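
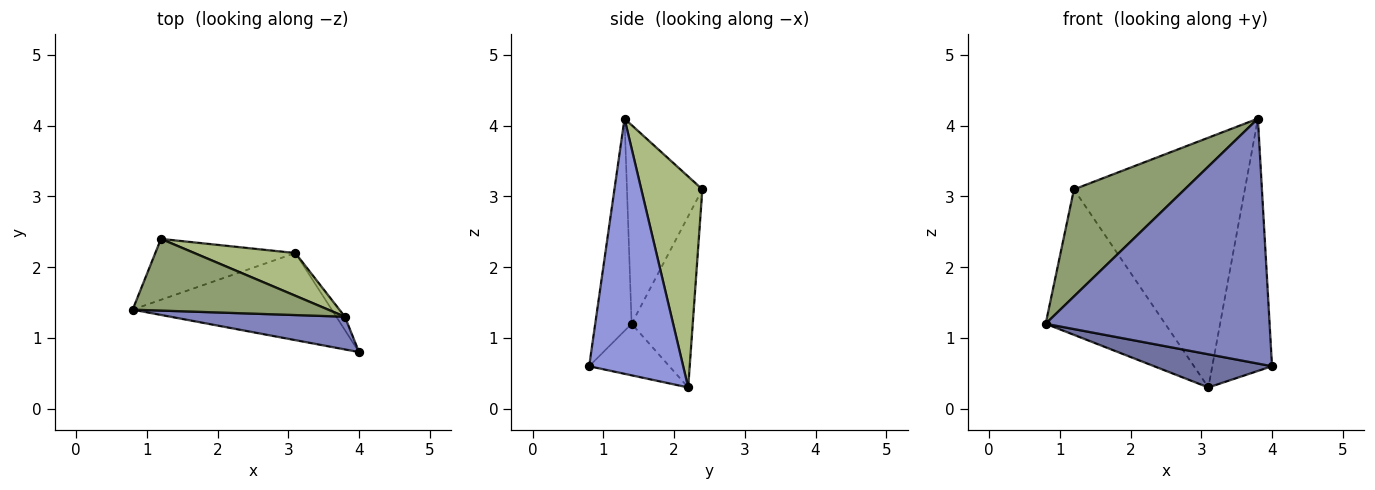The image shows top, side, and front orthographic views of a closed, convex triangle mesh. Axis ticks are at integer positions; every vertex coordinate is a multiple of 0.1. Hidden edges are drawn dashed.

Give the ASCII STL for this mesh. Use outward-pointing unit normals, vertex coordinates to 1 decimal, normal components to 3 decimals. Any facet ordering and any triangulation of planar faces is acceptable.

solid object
 facet normal -0.235 -0.346 -0.908
  outer loop
   vertex 3.1 2.2 0.3
   vertex 4.0 0.8 0.6
   vertex 0.8 1.4 1.2
  endloop
 endfacet
 facet normal -0.159 -0.979 0.131
  outer loop
   vertex 3.8 1.3 4.1
   vertex 0.8 1.4 1.2
   vertex 4.0 0.8 0.6
  endloop
 endfacet
 facet normal 0.844 0.536 -0.028
  outer loop
   vertex 3.8 1.3 4.1
   vertex 4.0 0.8 0.6
   vertex 3.1 2.2 0.3
  endloop
 endfacet
 facet normal -0.427 0.834 -0.349
  outer loop
   vertex 1.2 2.4 3.1
   vertex 3.1 2.2 0.3
   vertex 0.8 1.4 1.2
  endloop
 endfacet
 facet normal -0.492 -0.723 0.484
  outer loop
   vertex 1.2 2.4 3.1
   vertex 0.8 1.4 1.2
   vertex 3.8 1.3 4.1
  endloop
 endfacet
 facet normal 0.332 0.930 0.159
  outer loop
   vertex 1.2 2.4 3.1
   vertex 3.8 1.3 4.1
   vertex 3.1 2.2 0.3
  endloop
 endfacet
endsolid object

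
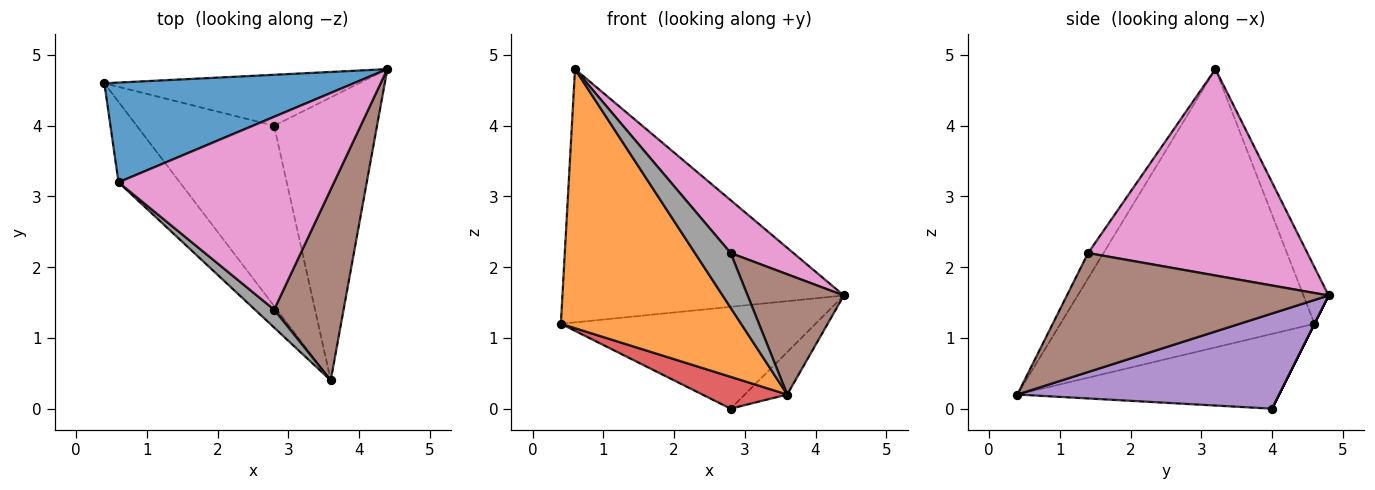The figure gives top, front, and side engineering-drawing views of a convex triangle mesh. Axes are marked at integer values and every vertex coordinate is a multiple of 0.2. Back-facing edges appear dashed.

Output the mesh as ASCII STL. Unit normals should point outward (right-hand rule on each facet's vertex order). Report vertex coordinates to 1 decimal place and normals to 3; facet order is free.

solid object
 facet normal -0.083 0.927 0.365
  outer loop
   vertex 0.6 3.2 4.8
   vertex 4.4 4.8 1.6
   vertex 0.4 4.6 1.2
  endloop
 endfacet
 facet normal -0.803 -0.569 -0.177
  outer loop
   vertex 0.6 3.2 4.8
   vertex 0.4 4.6 1.2
   vertex 3.6 0.4 0.2
  endloop
 endfacet
 facet normal 0.000 0.894 -0.447
  outer loop
   vertex 2.8 4.0 0.0
   vertex 0.4 4.6 1.2
   vertex 4.4 4.8 1.6
  endloop
 endfacet
 facet normal -0.472 -0.153 -0.868
  outer loop
   vertex 2.8 4.0 0.0
   vertex 3.6 0.4 0.2
   vertex 0.4 4.6 1.2
  endloop
 endfacet
 facet normal 0.675 0.109 -0.730
  outer loop
   vertex 2.8 4.0 0.0
   vertex 4.4 4.8 1.6
   vertex 3.6 0.4 0.2
  endloop
 endfacet
 facet normal 0.823 -0.303 0.481
  outer loop
   vertex 2.8 1.4 2.2
   vertex 3.6 0.4 0.2
   vertex 4.4 4.8 1.6
  endloop
 endfacet
 facet normal 0.678 -0.194 0.709
  outer loop
   vertex 2.8 1.4 2.2
   vertex 4.4 4.8 1.6
   vertex 0.6 3.2 4.8
  endloop
 endfacet
 facet normal -0.379 -0.879 0.288
  outer loop
   vertex 2.8 1.4 2.2
   vertex 0.6 3.2 4.8
   vertex 3.6 0.4 0.2
  endloop
 endfacet
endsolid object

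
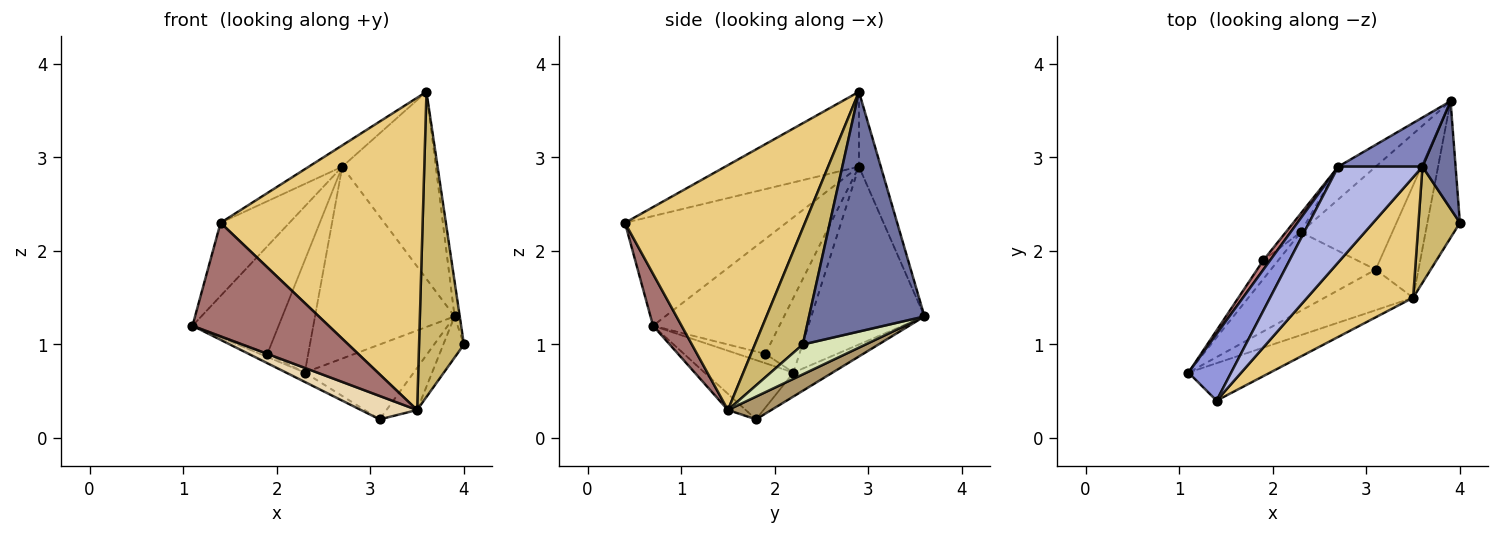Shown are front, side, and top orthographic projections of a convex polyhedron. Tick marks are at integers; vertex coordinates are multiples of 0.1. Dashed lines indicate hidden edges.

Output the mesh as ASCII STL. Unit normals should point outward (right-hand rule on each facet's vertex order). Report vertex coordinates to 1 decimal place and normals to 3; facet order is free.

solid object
 facet normal 0.990 0.045 0.137
  outer loop
   vertex 3.6 2.9 3.7
   vertex 4.0 2.3 1.0
   vertex 3.9 3.6 1.3
  endloop
 endfacet
 facet normal -0.220 0.944 0.248
  outer loop
   vertex 2.7 2.9 2.9
   vertex 3.6 2.9 3.7
   vertex 3.9 3.6 1.3
  endloop
 endfacet
 facet normal -0.866 0.369 0.337
  outer loop
   vertex 2.7 2.9 2.9
   vertex 1.1 0.7 1.2
   vertex 1.4 0.4 2.3
  endloop
 endfacet
 facet normal -0.655 0.164 0.737
  outer loop
   vertex 2.7 2.9 2.9
   vertex 1.4 0.4 2.3
   vertex 3.6 2.9 3.7
  endloop
 endfacet
 facet normal -0.490 0.103 -0.866
  outer loop
   vertex 2.3 2.2 0.7
   vertex 3.1 1.8 0.2
   vertex 1.1 0.7 1.2
  endloop
 endfacet
 facet normal -0.207 0.575 -0.791
  outer loop
   vertex 2.3 2.2 0.7
   vertex 3.9 3.6 1.3
   vertex 3.1 1.8 0.2
  endloop
 endfacet
 facet normal -0.624 0.770 -0.131
  outer loop
   vertex 2.3 2.2 0.7
   vertex 2.7 2.9 2.9
   vertex 3.9 3.6 1.3
  endloop
 endfacet
 facet normal 0.660 0.217 -0.719
  outer loop
   vertex 3.5 1.5 0.3
   vertex 3.9 3.6 1.3
   vertex 4.0 2.3 1.0
  endloop
 endfacet
 facet normal 0.445 0.314 -0.838
  outer loop
   vertex 3.5 1.5 0.3
   vertex 3.1 1.8 0.2
   vertex 3.9 3.6 1.3
  endloop
 endfacet
 facet normal 0.706 -0.662 0.252
  outer loop
   vertex 3.5 1.5 0.3
   vertex 4.0 2.3 1.0
   vertex 3.6 2.9 3.7
  endloop
 endfacet
 facet normal 0.639 -0.717 0.277
  outer loop
   vertex 3.5 1.5 0.3
   vertex 3.6 2.9 3.7
   vertex 1.4 0.4 2.3
  endloop
 endfacet
 facet normal -0.156 -0.494 -0.856
  outer loop
   vertex 3.5 1.5 0.3
   vertex 1.1 0.7 1.2
   vertex 3.1 1.8 0.2
  endloop
 endfacet
 facet normal 0.195 -0.931 -0.307
  outer loop
   vertex 3.5 1.5 0.3
   vertex 1.4 0.4 2.3
   vertex 1.1 0.7 1.2
  endloop
 endfacet
 facet normal -0.825 0.562 0.049
  outer loop
   vertex 1.9 1.9 0.9
   vertex 1.1 0.7 1.2
   vertex 2.7 2.9 2.9
  endloop
 endfacet
 facet normal -0.525 0.140 -0.840
  outer loop
   vertex 1.9 1.9 0.9
   vertex 2.3 2.2 0.7
   vertex 1.1 0.7 1.2
  endloop
 endfacet
 facet normal -0.635 0.762 -0.127
  outer loop
   vertex 1.9 1.9 0.9
   vertex 2.7 2.9 2.9
   vertex 2.3 2.2 0.7
  endloop
 endfacet
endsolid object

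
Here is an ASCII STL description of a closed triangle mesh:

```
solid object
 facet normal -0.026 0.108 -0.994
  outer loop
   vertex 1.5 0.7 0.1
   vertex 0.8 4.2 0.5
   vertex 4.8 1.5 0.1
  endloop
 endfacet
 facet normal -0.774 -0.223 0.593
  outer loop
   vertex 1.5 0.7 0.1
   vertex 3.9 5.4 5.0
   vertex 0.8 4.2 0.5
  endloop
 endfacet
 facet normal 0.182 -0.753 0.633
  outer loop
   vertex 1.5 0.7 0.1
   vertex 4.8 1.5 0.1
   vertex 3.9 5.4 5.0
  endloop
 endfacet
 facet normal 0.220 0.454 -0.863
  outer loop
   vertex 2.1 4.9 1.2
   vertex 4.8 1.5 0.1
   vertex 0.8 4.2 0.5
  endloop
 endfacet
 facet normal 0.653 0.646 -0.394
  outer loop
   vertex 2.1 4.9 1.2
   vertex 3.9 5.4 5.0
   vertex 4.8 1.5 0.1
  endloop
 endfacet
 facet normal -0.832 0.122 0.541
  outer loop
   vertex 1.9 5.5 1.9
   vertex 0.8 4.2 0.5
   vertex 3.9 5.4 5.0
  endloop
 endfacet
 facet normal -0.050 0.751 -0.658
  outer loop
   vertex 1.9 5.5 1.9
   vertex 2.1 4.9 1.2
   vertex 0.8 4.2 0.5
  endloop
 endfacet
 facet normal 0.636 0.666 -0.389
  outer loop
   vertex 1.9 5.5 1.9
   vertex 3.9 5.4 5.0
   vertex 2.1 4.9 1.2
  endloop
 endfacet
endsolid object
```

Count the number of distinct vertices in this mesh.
6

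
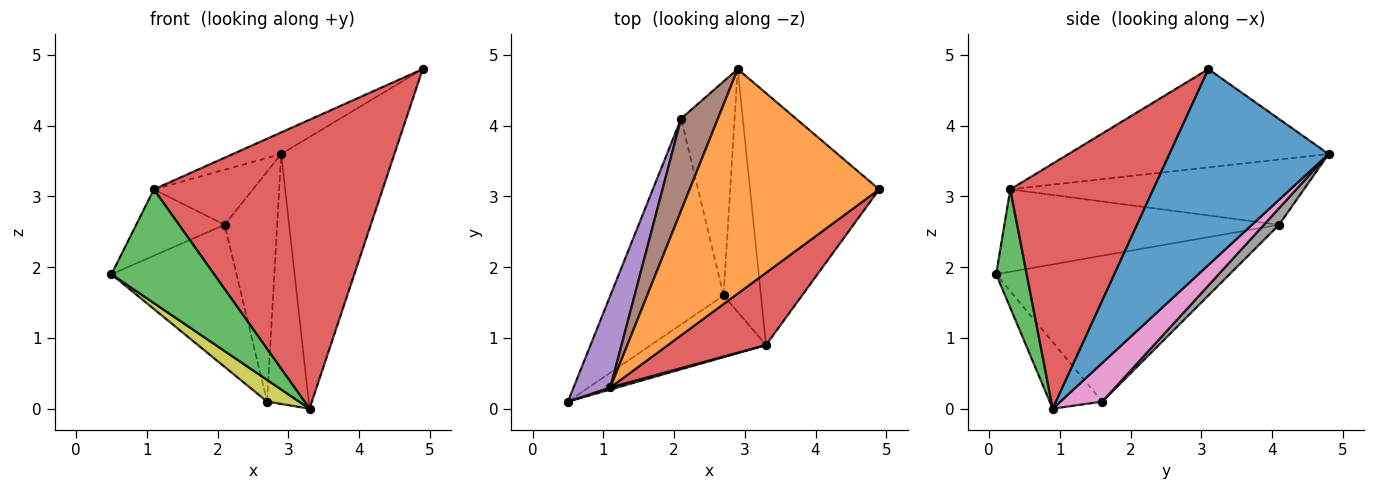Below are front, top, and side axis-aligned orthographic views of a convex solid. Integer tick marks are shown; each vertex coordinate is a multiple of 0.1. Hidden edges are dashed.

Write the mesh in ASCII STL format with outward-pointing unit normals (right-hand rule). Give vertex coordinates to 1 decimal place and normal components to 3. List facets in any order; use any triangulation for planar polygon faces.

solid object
 facet normal 0.718 0.511 -0.473
  outer loop
   vertex 3.3 0.9 0.0
   vertex 2.9 4.8 3.6
   vertex 4.9 3.1 4.8
  endloop
 endfacet
 facet normal -0.458 0.085 0.885
  outer loop
   vertex 1.1 0.3 3.1
   vertex 4.9 3.1 4.8
   vertex 2.9 4.8 3.6
  endloop
 endfacet
 facet normal 0.285 -0.958 0.017
  outer loop
   vertex 1.1 0.3 3.1
   vertex 0.5 0.1 1.9
   vertex 3.3 0.9 0.0
  endloop
 endfacet
 facet normal 0.518 -0.830 0.207
  outer loop
   vertex 1.1 0.3 3.1
   vertex 3.3 0.9 0.0
   vertex 4.9 3.1 4.8
  endloop
 endfacet
 facet normal -0.876 0.282 0.391
  outer loop
   vertex 1.1 0.3 3.1
   vertex 2.1 4.1 2.6
   vertex 0.5 0.1 1.9
  endloop
 endfacet
 facet normal -0.836 0.282 0.471
  outer loop
   vertex 1.1 0.3 3.1
   vertex 2.9 4.8 3.6
   vertex 2.1 4.1 2.6
  endloop
 endfacet
 facet normal 0.585 0.582 -0.565
  outer loop
   vertex 2.7 1.6 0.1
   vertex 2.9 4.8 3.6
   vertex 3.3 0.9 0.0
  endloop
 endfacet
 facet normal 0.207 0.716 -0.667
  outer loop
   vertex 2.7 1.6 0.1
   vertex 2.1 4.1 2.6
   vertex 2.9 4.8 3.6
  endloop
 endfacet
 facet normal -0.479 -0.292 -0.828
  outer loop
   vertex 2.7 1.6 0.1
   vertex 3.3 0.9 0.0
   vertex 0.5 0.1 1.9
  endloop
 endfacet
 facet normal -0.728 0.390 -0.564
  outer loop
   vertex 2.7 1.6 0.1
   vertex 0.5 0.1 1.9
   vertex 2.1 4.1 2.6
  endloop
 endfacet
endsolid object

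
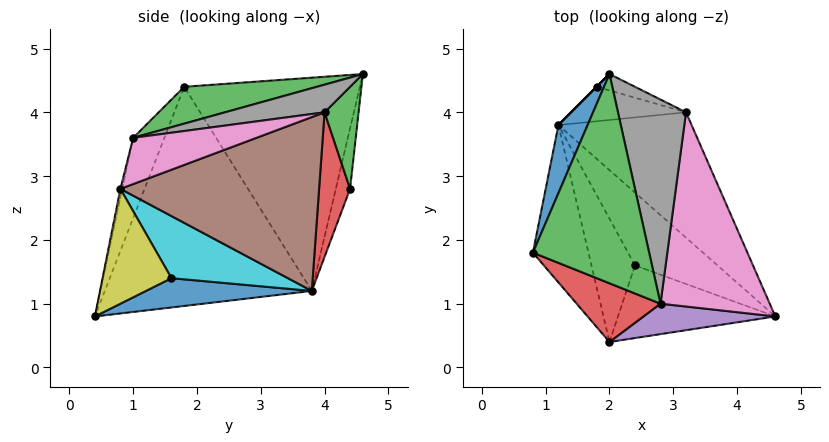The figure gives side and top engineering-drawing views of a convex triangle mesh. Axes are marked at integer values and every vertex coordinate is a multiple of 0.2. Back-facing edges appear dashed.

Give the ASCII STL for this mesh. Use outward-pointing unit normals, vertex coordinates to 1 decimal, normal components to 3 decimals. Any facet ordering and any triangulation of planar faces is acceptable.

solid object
 facet normal -0.915 0.383 0.125
  outer loop
   vertex 1.2 3.8 1.2
   vertex 0.8 1.8 4.4
   vertex 2.0 4.6 4.6
  endloop
 endfacet
 facet normal -0.951 -0.195 -0.241
  outer loop
   vertex 1.2 3.8 1.2
   vertex 2.0 0.4 0.8
   vertex 0.8 1.8 4.4
  endloop
 endfacet
 facet normal 0.297 -0.194 0.935
  outer loop
   vertex 2.8 1.0 3.6
   vertex 2.0 4.6 4.6
   vertex 0.8 1.8 4.4
  endloop
 endfacet
 facet normal -0.261 -0.926 0.273
  outer loop
   vertex 2.8 1.0 3.6
   vertex 0.8 1.8 4.4
   vertex 2.0 0.4 0.8
  endloop
 endfacet
 facet normal -0.014 -0.977 0.213
  outer loop
   vertex 2.8 1.0 3.6
   vertex 2.0 0.4 0.8
   vertex 4.6 0.8 2.8
  endloop
 endfacet
 facet normal 0.688 0.499 -0.527
  outer loop
   vertex 3.2 4.0 4.0
   vertex 4.6 0.8 2.8
   vertex 1.2 3.8 1.2
  endloop
 endfacet
 facet normal 0.384 -0.172 0.907
  outer loop
   vertex 3.2 4.0 4.0
   vertex 2.8 1.0 3.6
   vertex 4.6 0.8 2.8
  endloop
 endfacet
 facet normal 0.371 -0.171 0.913
  outer loop
   vertex 3.2 4.0 4.0
   vertex 2.0 4.6 4.6
   vertex 2.8 1.0 3.6
  endloop
 endfacet
 facet normal 0.577 0.203 -0.791
  outer loop
   vertex 2.4 1.6 1.4
   vertex 4.6 0.8 2.8
   vertex 2.0 0.4 0.8
  endloop
 endfacet
 facet normal 0.583 0.247 -0.774
  outer loop
   vertex 2.4 1.6 1.4
   vertex 1.2 3.8 1.2
   vertex 4.6 0.8 2.8
  endloop
 endfacet
 facet normal 0.544 0.223 -0.809
  outer loop
   vertex 2.4 1.6 1.4
   vertex 2.0 0.4 0.8
   vertex 1.2 3.8 1.2
  endloop
 endfacet
 facet normal -0.707 0.707 0.000
  outer loop
   vertex 1.8 4.4 2.8
   vertex 1.2 3.8 1.2
   vertex 2.0 4.6 4.6
  endloop
 endfacet
 facet normal 0.384 0.912 -0.144
  outer loop
   vertex 1.8 4.4 2.8
   vertex 2.0 4.6 4.6
   vertex 3.2 4.0 4.0
  endloop
 endfacet
 facet normal 0.589 0.659 -0.468
  outer loop
   vertex 1.8 4.4 2.8
   vertex 3.2 4.0 4.0
   vertex 1.2 3.8 1.2
  endloop
 endfacet
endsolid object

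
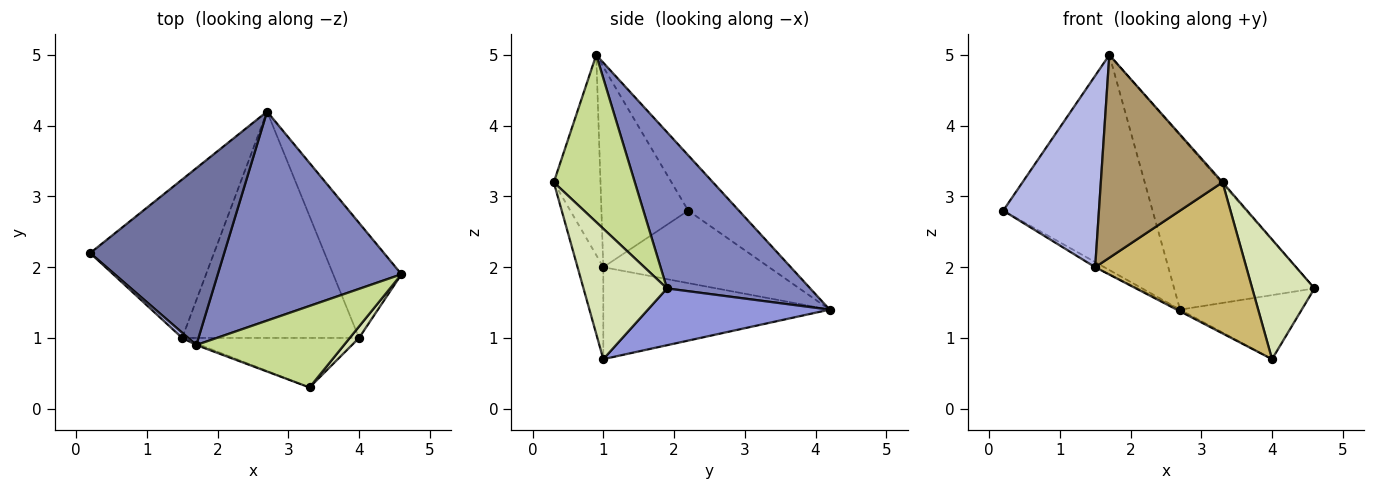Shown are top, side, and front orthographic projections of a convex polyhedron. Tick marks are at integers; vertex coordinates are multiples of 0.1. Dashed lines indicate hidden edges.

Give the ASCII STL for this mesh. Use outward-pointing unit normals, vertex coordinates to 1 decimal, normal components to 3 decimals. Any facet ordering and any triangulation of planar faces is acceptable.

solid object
 facet normal -0.254 0.747 0.614
  outer loop
   vertex 1.7 0.9 5.0
   vertex 2.7 4.2 1.4
   vertex 0.2 2.2 2.8
  endloop
 endfacet
 facet normal 0.547 0.536 0.643
  outer loop
   vertex 1.7 0.9 5.0
   vertex 4.6 1.9 1.7
   vertex 2.7 4.2 1.4
  endloop
 endfacet
 facet normal 0.588 0.393 -0.707
  outer loop
   vertex 4.0 1.0 0.7
   vertex 2.7 4.2 1.4
   vertex 4.6 1.9 1.7
  endloop
 endfacet
 facet normal -0.671 -0.741 0.020
  outer loop
   vertex 1.5 1.0 2.0
   vertex 1.7 0.9 5.0
   vertex 0.2 2.2 2.8
  endloop
 endfacet
 facet normal -0.505 0.028 -0.863
  outer loop
   vertex 1.5 1.0 2.0
   vertex 0.2 2.2 2.8
   vertex 2.7 4.2 1.4
  endloop
 endfacet
 facet normal -0.461 0.007 -0.887
  outer loop
   vertex 1.5 1.0 2.0
   vertex 2.7 4.2 1.4
   vertex 4.0 1.0 0.7
  endloop
 endfacet
 facet normal 0.749 0.012 0.662
  outer loop
   vertex 3.3 0.3 3.2
   vertex 4.6 1.9 1.7
   vertex 1.7 0.9 5.0
  endloop
 endfacet
 facet normal 0.800 -0.597 0.057
  outer loop
   vertex 3.3 0.3 3.2
   vertex 4.0 1.0 0.7
   vertex 4.6 1.9 1.7
  endloop
 endfacet
 facet normal -0.358 -0.934 -0.007
  outer loop
   vertex 3.3 0.3 3.2
   vertex 1.7 0.9 5.0
   vertex 1.5 1.0 2.0
  endloop
 endfacet
 facet normal -0.160 -0.938 -0.307
  outer loop
   vertex 3.3 0.3 3.2
   vertex 1.5 1.0 2.0
   vertex 4.0 1.0 0.7
  endloop
 endfacet
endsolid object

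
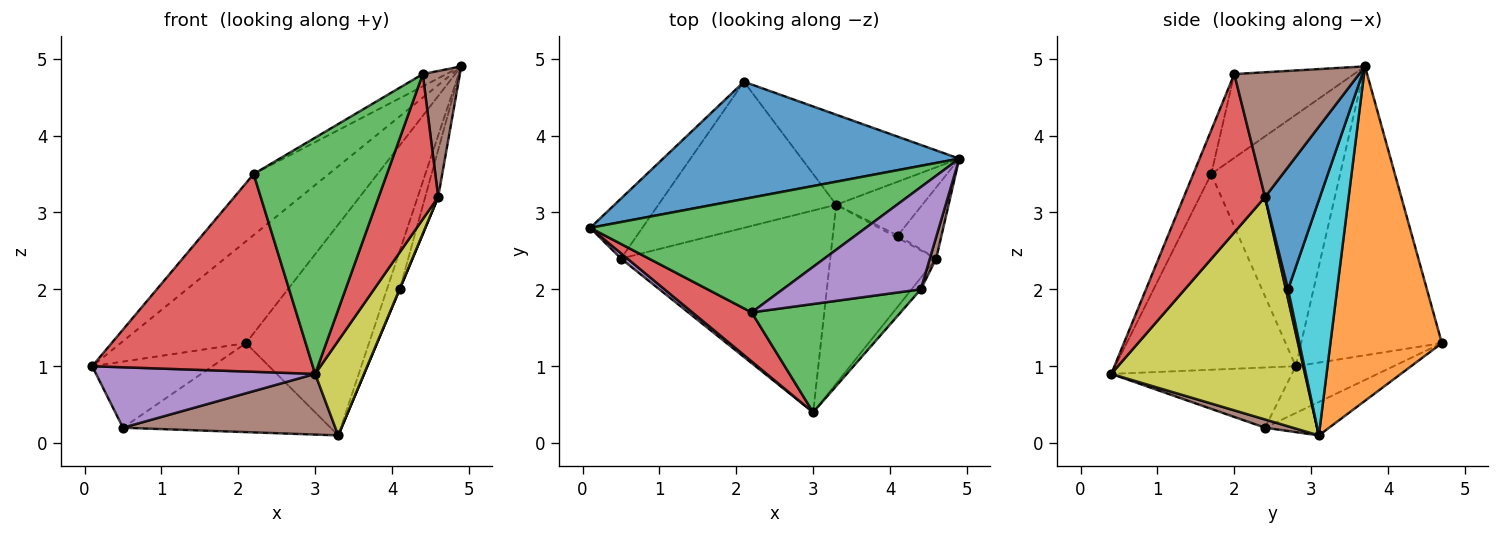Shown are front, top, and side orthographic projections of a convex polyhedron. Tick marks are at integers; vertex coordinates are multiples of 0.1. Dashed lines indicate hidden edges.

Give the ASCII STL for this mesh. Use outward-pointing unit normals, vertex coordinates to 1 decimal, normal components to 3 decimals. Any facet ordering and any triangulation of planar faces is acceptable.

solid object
 facet normal -0.593 0.528 0.608
  outer loop
   vertex 2.1 4.7 1.3
   vertex 0.1 2.8 1.0
   vertex 4.9 3.7 4.9
  endloop
 endfacet
 facet normal 0.640 0.706 -0.302
  outer loop
   vertex 2.1 4.7 1.3
   vertex 4.9 3.7 4.9
   vertex 3.3 3.1 0.1
  endloop
 endfacet
 facet normal -0.627 0.365 0.688
  outer loop
   vertex 2.2 1.7 3.5
   vertex 4.9 3.7 4.9
   vertex 0.1 2.8 1.0
  endloop
 endfacet
 facet normal -0.622 -0.760 0.188
  outer loop
   vertex 2.2 1.7 3.5
   vertex 0.1 2.8 1.0
   vertex 3.0 0.4 0.9
  endloop
 endfacet
 facet normal -0.635 -0.770 0.068
  outer loop
   vertex 0.5 2.4 0.2
   vertex 3.0 0.4 0.9
   vertex 0.1 2.8 1.0
  endloop
 endfacet
 facet normal 0.038 -0.288 -0.957
  outer loop
   vertex 0.5 2.4 0.2
   vertex 3.3 3.1 0.1
   vertex 3.0 0.4 0.9
  endloop
 endfacet
 facet normal -0.516 0.634 -0.575
  outer loop
   vertex 0.5 2.4 0.2
   vertex 0.1 2.8 1.0
   vertex 2.1 4.7 1.3
  endloop
 endfacet
 facet normal -0.159 0.514 -0.843
  outer loop
   vertex 0.5 2.4 0.2
   vertex 2.1 4.7 1.3
   vertex 3.3 3.1 0.1
  endloop
 endfacet
 facet normal 0.880 -0.222 -0.419
  outer loop
   vertex 4.6 2.4 3.2
   vertex 3.0 0.4 0.9
   vertex 3.3 3.1 0.1
  endloop
 endfacet
 facet normal 0.912 0.238 -0.334
  outer loop
   vertex 4.1 2.7 2.0
   vertex 3.3 3.1 0.1
   vertex 4.9 3.7 4.9
  endloop
 endfacet
 facet normal 0.919 0.218 -0.329
  outer loop
   vertex 4.1 2.7 2.0
   vertex 4.9 3.7 4.9
   vertex 4.6 2.4 3.2
  endloop
 endfacet
 facet normal 0.909 -0.101 -0.404
  outer loop
   vertex 4.1 2.7 2.0
   vertex 4.6 2.4 3.2
   vertex 3.3 3.1 0.1
  endloop
 endfacet
 facet normal -0.121 -0.902 0.414
  outer loop
   vertex 4.4 2.0 4.8
   vertex 2.2 1.7 3.5
   vertex 3.0 0.4 0.9
  endloop
 endfacet
 facet normal 0.806 -0.591 -0.047
  outer loop
   vertex 4.4 2.0 4.8
   vertex 3.0 0.4 0.9
   vertex 4.6 2.4 3.2
  endloop
 endfacet
 facet normal -0.516 0.102 0.850
  outer loop
   vertex 4.4 2.0 4.8
   vertex 4.9 3.7 4.9
   vertex 2.2 1.7 3.5
  endloop
 endfacet
 facet normal 0.957 -0.284 0.049
  outer loop
   vertex 4.4 2.0 4.8
   vertex 4.6 2.4 3.2
   vertex 4.9 3.7 4.9
  endloop
 endfacet
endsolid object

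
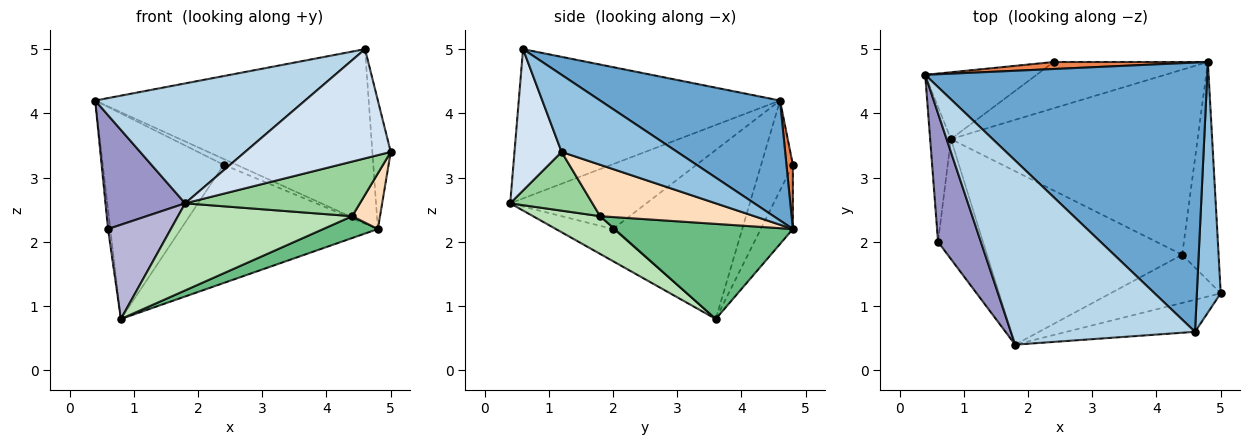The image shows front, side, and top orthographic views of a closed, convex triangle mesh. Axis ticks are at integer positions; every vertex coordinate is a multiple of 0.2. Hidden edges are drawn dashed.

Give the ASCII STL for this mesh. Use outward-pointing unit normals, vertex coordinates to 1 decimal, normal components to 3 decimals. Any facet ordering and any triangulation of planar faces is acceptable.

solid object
 facet normal 0.336 0.511 0.791
  outer loop
   vertex 4.6 0.6 5.0
   vertex 4.8 4.8 2.2
   vertex 0.4 4.6 4.2
  endloop
 endfacet
 facet normal 0.944 0.150 0.292
  outer loop
   vertex 4.6 0.6 5.0
   vertex 5.0 1.2 3.4
   vertex 4.8 4.8 2.2
  endloop
 endfacet
 facet normal -0.562 -0.451 0.693
  outer loop
   vertex 4.6 0.6 5.0
   vertex 0.4 4.6 4.2
   vertex 1.8 0.4 2.6
  endloop
 endfacet
 facet normal 0.296 -0.916 -0.269
  outer loop
   vertex 4.6 0.6 5.0
   vertex 1.8 0.4 2.6
   vertex 5.0 1.2 3.4
  endloop
 endfacet
 facet normal 0.305 0.610 0.732
  outer loop
   vertex 2.4 4.8 3.2
   vertex 0.4 4.6 4.2
   vertex 4.8 4.8 2.2
  endloop
 endfacet
 facet normal -0.242 0.923 -0.300
  outer loop
   vertex 2.4 4.8 3.2
   vertex 0.8 3.6 0.8
   vertex 0.4 4.6 4.2
  endloop
 endfacet
 facet normal -0.150 0.921 -0.360
  outer loop
   vertex 2.4 4.8 3.2
   vertex 4.8 4.8 2.2
   vertex 0.8 3.6 0.8
  endloop
 endfacet
 facet normal 0.807 -0.146 -0.572
  outer loop
   vertex 4.4 1.8 2.4
   vertex 4.8 4.8 2.2
   vertex 5.0 1.2 3.4
  endloop
 endfacet
 facet normal 0.357 -0.109 -0.927
  outer loop
   vertex 4.4 1.8 2.4
   vertex 0.8 3.6 0.8
   vertex 4.8 4.8 2.2
  endloop
 endfacet
 facet normal 0.333 -0.707 -0.624
  outer loop
   vertex 4.4 1.8 2.4
   vertex 5.0 1.2 3.4
   vertex 1.8 0.4 2.6
  endloop
 endfacet
 facet normal 0.170 -0.442 -0.881
  outer loop
   vertex 4.4 1.8 2.4
   vertex 1.8 0.4 2.6
   vertex 0.8 3.6 0.8
  endloop
 endfacet
 facet normal -0.992 0.017 -0.122
  outer loop
   vertex 0.6 2.0 2.2
   vertex 0.4 4.6 4.2
   vertex 0.8 3.6 0.8
  endloop
 endfacet
 facet normal -0.750 -0.439 0.495
  outer loop
   vertex 0.6 2.0 2.2
   vertex 1.8 0.4 2.6
   vertex 0.4 4.6 4.2
  endloop
 endfacet
 facet normal -0.490 -0.539 -0.686
  outer loop
   vertex 0.6 2.0 2.2
   vertex 0.8 3.6 0.8
   vertex 1.8 0.4 2.6
  endloop
 endfacet
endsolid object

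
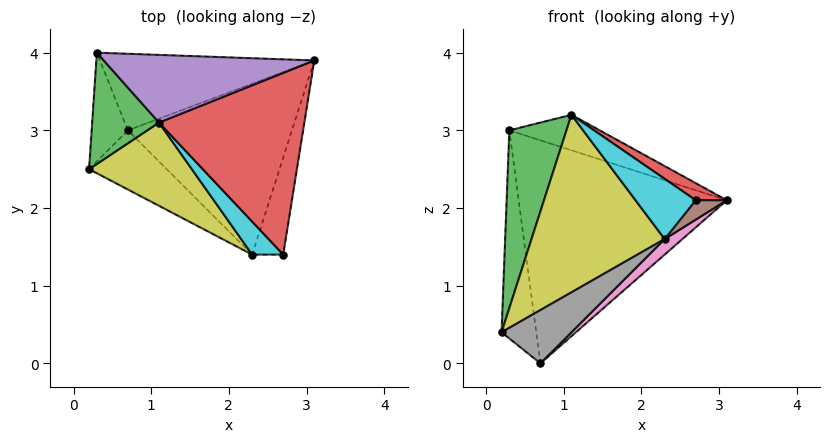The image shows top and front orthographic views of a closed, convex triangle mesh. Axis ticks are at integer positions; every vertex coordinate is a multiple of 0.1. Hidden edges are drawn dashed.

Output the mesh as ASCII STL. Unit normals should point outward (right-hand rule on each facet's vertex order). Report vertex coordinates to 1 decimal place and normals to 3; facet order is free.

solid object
 facet normal -0.783 0.552 -0.288
  outer loop
   vertex 0.7 3.0 0.0
   vertex 0.2 2.5 0.4
   vertex 0.3 4.0 3.0
  endloop
 endfacet
 facet normal -0.070 0.943 -0.324
  outer loop
   vertex 0.7 3.0 0.0
   vertex 0.3 4.0 3.0
   vertex 3.1 3.9 2.1
  endloop
 endfacet
 facet normal -0.736 -0.574 0.359
  outer loop
   vertex 1.1 3.1 3.2
   vertex 0.3 4.0 3.0
   vertex 0.2 2.5 0.4
  endloop
 endfacet
 facet normal 0.505 -0.081 0.859
  outer loop
   vertex 1.1 3.1 3.2
   vertex 2.7 1.4 2.1
   vertex 3.1 3.9 2.1
  endloop
 endfacet
 facet normal 0.288 0.445 0.848
  outer loop
   vertex 1.1 3.1 3.2
   vertex 3.1 3.9 2.1
   vertex 0.3 4.0 3.0
  endloop
 endfacet
 facet normal 0.775 -0.124 -0.620
  outer loop
   vertex 2.3 1.4 1.6
   vertex 3.1 3.9 2.1
   vertex 2.7 1.4 2.1
  endloop
 endfacet
 facet normal 0.671 -0.067 -0.738
  outer loop
   vertex 2.3 1.4 1.6
   vertex 0.7 3.0 0.0
   vertex 3.1 3.9 2.1
  endloop
 endfacet
 facet normal 0.074 -0.667 -0.741
  outer loop
   vertex 2.3 1.4 1.6
   vertex 0.2 2.5 0.4
   vertex 0.7 3.0 0.0
  endloop
 endfacet
 facet normal -0.583 -0.736 0.345
  outer loop
   vertex 2.3 1.4 1.6
   vertex 1.1 3.1 3.2
   vertex 0.2 2.5 0.4
  endloop
 endfacet
 facet normal -0.515 -0.752 0.412
  outer loop
   vertex 2.3 1.4 1.6
   vertex 2.7 1.4 2.1
   vertex 1.1 3.1 3.2
  endloop
 endfacet
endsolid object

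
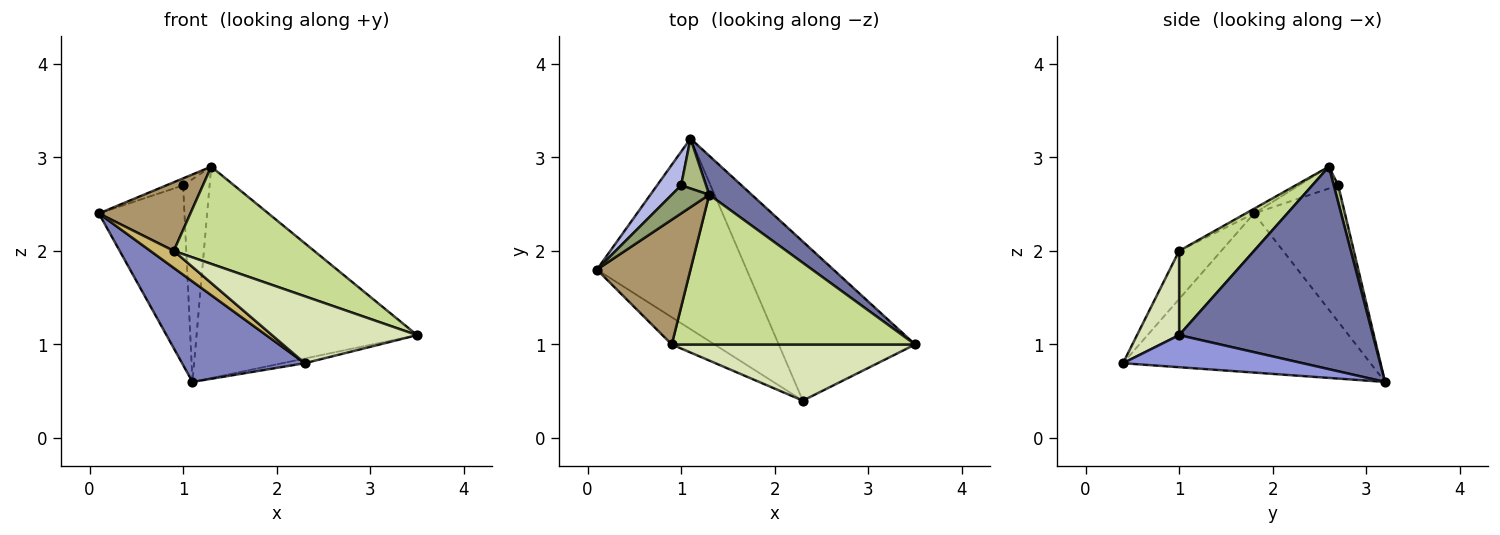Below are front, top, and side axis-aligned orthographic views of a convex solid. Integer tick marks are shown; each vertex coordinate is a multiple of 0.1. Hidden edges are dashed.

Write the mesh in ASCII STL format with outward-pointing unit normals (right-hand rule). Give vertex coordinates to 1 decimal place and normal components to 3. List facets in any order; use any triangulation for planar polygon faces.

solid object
 facet normal 0.654 0.744 0.137
  outer loop
   vertex 1.3 2.6 2.9
   vertex 3.5 1.0 1.1
   vertex 1.1 3.2 0.6
  endloop
 endfacet
 facet normal -0.685 -0.340 -0.645
  outer loop
   vertex 2.3 0.4 0.8
   vertex 0.1 1.8 2.4
   vertex 1.1 3.2 0.6
  endloop
 endfacet
 facet normal 0.229 0.029 -0.973
  outer loop
   vertex 2.3 0.4 0.8
   vertex 1.1 3.2 0.6
   vertex 3.5 1.0 1.1
  endloop
 endfacet
 facet normal -0.722 0.680 0.127
  outer loop
   vertex 1.0 2.7 2.7
   vertex 1.1 3.2 0.6
   vertex 0.1 1.8 2.4
  endloop
 endfacet
 facet normal -0.493 0.211 0.844
  outer loop
   vertex 1.0 2.7 2.7
   vertex 0.1 1.8 2.4
   vertex 1.3 2.6 2.9
  endloop
 endfacet
 facet normal 0.162 0.958 0.236
  outer loop
   vertex 1.0 2.7 2.7
   vertex 1.3 2.6 2.9
   vertex 1.1 3.2 0.6
  endloop
 endfacet
 facet normal 0.279 -0.523 0.806
  outer loop
   vertex 0.9 1.0 2.0
   vertex 3.5 1.0 1.1
   vertex 1.3 2.6 2.9
  endloop
 endfacet
 facet normal 0.217 -0.748 0.627
  outer loop
   vertex 0.9 1.0 2.0
   vertex 2.3 0.4 0.8
   vertex 3.5 1.0 1.1
  endloop
 endfacet
 facet normal -0.044 -0.481 0.875
  outer loop
   vertex 0.9 1.0 2.0
   vertex 1.3 2.6 2.9
   vertex 0.1 1.8 2.4
  endloop
 endfacet
 facet normal -0.690 -0.383 -0.614
  outer loop
   vertex 0.9 1.0 2.0
   vertex 0.1 1.8 2.4
   vertex 2.3 0.4 0.8
  endloop
 endfacet
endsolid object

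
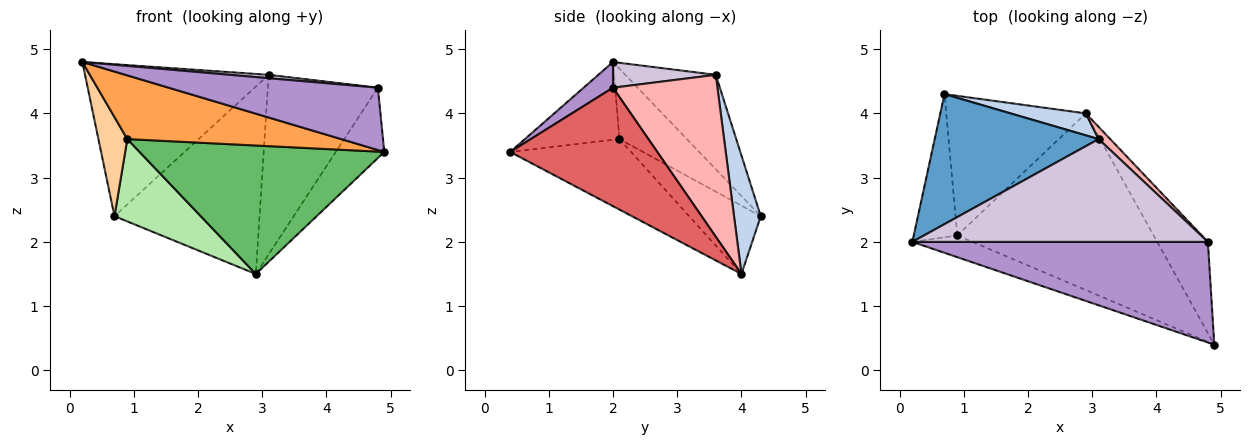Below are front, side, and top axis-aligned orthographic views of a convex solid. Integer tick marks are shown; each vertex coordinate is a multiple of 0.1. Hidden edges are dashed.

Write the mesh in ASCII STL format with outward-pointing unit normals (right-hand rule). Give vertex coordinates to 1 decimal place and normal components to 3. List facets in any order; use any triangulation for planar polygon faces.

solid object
 facet normal -0.351 0.712 0.609
  outer loop
   vertex 3.1 3.6 4.6
   vertex 0.7 4.3 2.4
   vertex 0.2 2.0 4.8
  endloop
 endfacet
 facet normal 0.180 0.977 0.114
  outer loop
   vertex 3.1 3.6 4.6
   vertex 2.9 4.0 1.5
   vertex 0.7 4.3 2.4
  endloop
 endfacet
 facet normal -0.386 -0.873 -0.298
  outer loop
   vertex 0.9 2.1 3.6
   vertex 4.9 0.4 3.4
   vertex 0.2 2.0 4.8
  endloop
 endfacet
 facet normal -0.799 -0.342 -0.495
  outer loop
   vertex 0.9 2.1 3.6
   vertex 0.2 2.0 4.8
   vertex 0.7 4.3 2.4
  endloop
 endfacet
 facet normal -0.279 -0.565 -0.777
  outer loop
   vertex 0.9 2.1 3.6
   vertex 2.9 4.0 1.5
   vertex 4.9 0.4 3.4
  endloop
 endfacet
 facet normal -0.389 -0.468 -0.794
  outer loop
   vertex 0.9 2.1 3.6
   vertex 0.7 4.3 2.4
   vertex 2.9 4.0 1.5
  endloop
 endfacet
 facet normal 0.880 0.290 -0.376
  outer loop
   vertex 4.8 2.0 4.4
   vertex 4.9 0.4 3.4
   vertex 2.9 4.0 1.5
  endloop
 endfacet
 facet normal 0.688 0.724 0.049
  outer loop
   vertex 4.8 2.0 4.4
   vertex 2.9 4.0 1.5
   vertex 3.1 3.6 4.6
  endloop
 endfacet
 facet normal 0.074 -0.525 0.848
  outer loop
   vertex 4.8 2.0 4.4
   vertex 0.2 2.0 4.8
   vertex 4.9 0.4 3.4
  endloop
 endfacet
 facet normal 0.087 -0.032 0.996
  outer loop
   vertex 4.8 2.0 4.4
   vertex 3.1 3.6 4.6
   vertex 0.2 2.0 4.8
  endloop
 endfacet
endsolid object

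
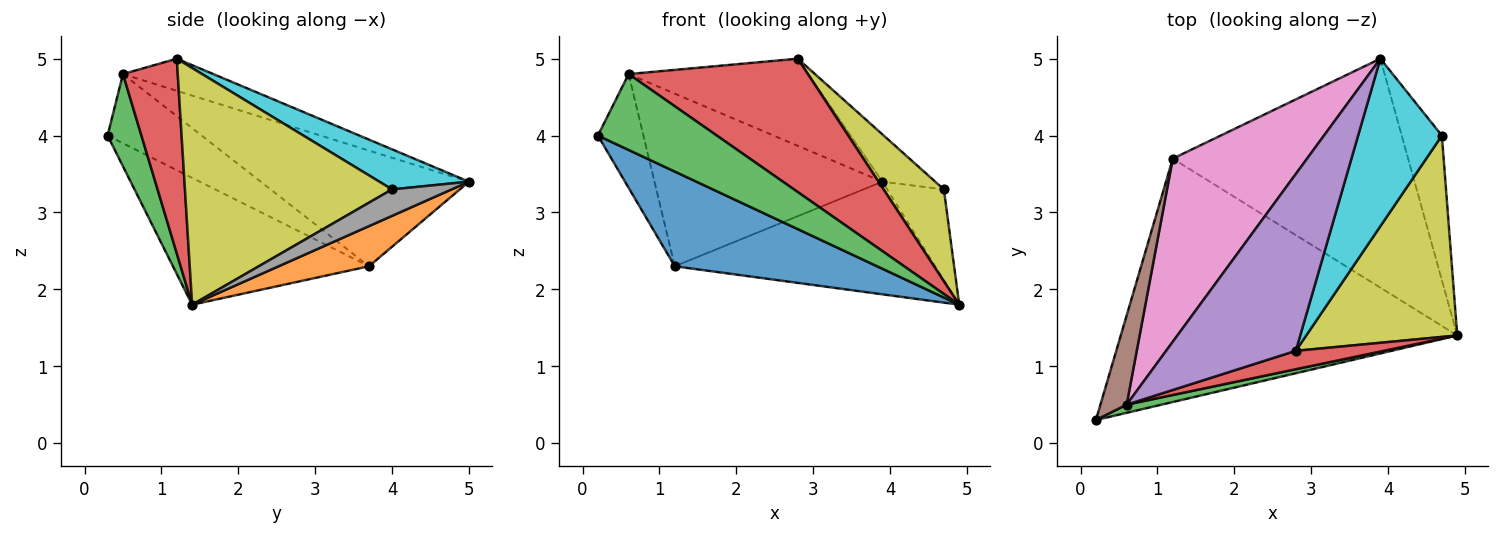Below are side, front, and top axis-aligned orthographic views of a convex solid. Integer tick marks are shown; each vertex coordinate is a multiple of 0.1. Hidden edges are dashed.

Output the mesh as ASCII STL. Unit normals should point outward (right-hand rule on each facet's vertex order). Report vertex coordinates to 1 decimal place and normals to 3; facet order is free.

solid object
 facet normal -0.331 -0.342 -0.879
  outer loop
   vertex 1.2 3.7 2.3
   vertex 4.9 1.4 1.8
   vertex 0.2 0.3 4.0
  endloop
 endfacet
 facet normal 0.151 0.436 -0.887
  outer loop
   vertex 1.2 3.7 2.3
   vertex 3.9 5.0 3.4
   vertex 4.9 1.4 1.8
  endloop
 endfacet
 facet normal 0.272 -0.957 0.103
  outer loop
   vertex 0.6 0.5 4.8
   vertex 0.2 0.3 4.0
   vertex 4.9 1.4 1.8
  endloop
 endfacet
 facet normal 0.290 -0.948 0.131
  outer loop
   vertex 0.6 0.5 4.8
   vertex 4.9 1.4 1.8
   vertex 2.8 1.2 5.0
  endloop
 endfacet
 facet normal -0.217 0.431 0.876
  outer loop
   vertex 0.6 0.5 4.8
   vertex 2.8 1.2 5.0
   vertex 3.9 5.0 3.4
  endloop
 endfacet
 facet normal -0.852 0.412 0.323
  outer loop
   vertex 0.6 0.5 4.8
   vertex 1.2 3.7 2.3
   vertex 0.2 0.3 4.0
  endloop
 endfacet
 facet normal -0.531 0.581 0.617
  outer loop
   vertex 0.6 0.5 4.8
   vertex 3.9 5.0 3.4
   vertex 1.2 3.7 2.3
  endloop
 endfacet
 facet normal 0.488 0.464 -0.739
  outer loop
   vertex 4.7 4.0 3.3
   vertex 4.9 1.4 1.8
   vertex 3.9 5.0 3.4
  endloop
 endfacet
 facet normal 0.819 -0.238 0.522
  outer loop
   vertex 4.7 4.0 3.3
   vertex 2.8 1.2 5.0
   vertex 4.9 1.4 1.8
  endloop
 endfacet
 facet normal 0.418 0.247 0.874
  outer loop
   vertex 4.7 4.0 3.3
   vertex 3.9 5.0 3.4
   vertex 2.8 1.2 5.0
  endloop
 endfacet
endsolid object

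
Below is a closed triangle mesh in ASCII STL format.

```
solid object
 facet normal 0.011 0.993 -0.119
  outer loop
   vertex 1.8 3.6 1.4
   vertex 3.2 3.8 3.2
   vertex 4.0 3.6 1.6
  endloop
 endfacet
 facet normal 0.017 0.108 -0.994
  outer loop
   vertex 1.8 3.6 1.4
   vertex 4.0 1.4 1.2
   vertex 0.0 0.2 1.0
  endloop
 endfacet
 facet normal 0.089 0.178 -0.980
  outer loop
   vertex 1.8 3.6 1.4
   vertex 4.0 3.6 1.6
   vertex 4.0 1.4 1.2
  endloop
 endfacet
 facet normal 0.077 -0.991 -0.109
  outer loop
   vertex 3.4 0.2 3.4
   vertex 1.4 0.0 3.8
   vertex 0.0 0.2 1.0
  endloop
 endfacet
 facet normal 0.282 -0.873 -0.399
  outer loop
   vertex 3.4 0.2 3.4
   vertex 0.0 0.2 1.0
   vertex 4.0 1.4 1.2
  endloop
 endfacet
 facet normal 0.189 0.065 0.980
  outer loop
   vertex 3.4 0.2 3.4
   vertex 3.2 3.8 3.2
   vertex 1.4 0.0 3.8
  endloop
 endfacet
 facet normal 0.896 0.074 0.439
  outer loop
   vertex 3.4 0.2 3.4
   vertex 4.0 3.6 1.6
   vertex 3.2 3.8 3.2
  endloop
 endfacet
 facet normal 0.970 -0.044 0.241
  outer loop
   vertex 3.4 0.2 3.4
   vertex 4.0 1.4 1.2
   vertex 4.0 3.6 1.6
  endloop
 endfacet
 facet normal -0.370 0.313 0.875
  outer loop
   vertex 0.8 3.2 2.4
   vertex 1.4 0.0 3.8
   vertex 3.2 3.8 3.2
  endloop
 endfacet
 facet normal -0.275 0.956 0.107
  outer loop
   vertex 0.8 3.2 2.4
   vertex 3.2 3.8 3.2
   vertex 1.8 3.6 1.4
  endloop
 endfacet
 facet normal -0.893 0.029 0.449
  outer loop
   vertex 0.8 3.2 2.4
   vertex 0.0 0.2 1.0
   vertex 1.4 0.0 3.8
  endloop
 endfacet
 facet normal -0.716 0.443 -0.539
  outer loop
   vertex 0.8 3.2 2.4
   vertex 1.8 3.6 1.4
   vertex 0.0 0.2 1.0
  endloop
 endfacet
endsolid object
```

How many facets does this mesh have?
12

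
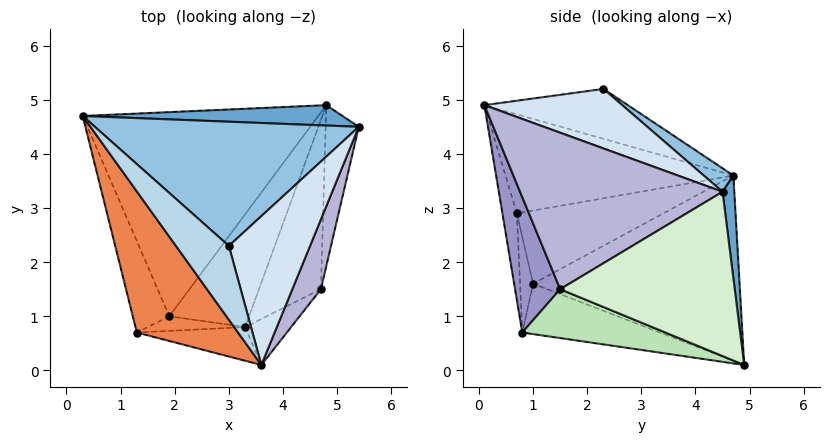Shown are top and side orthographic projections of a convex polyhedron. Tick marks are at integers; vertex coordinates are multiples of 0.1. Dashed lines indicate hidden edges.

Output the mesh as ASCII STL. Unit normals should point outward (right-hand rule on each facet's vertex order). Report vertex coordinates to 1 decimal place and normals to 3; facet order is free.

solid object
 facet normal 0.046 0.992 0.115
  outer loop
   vertex 4.8 4.9 0.1
   vertex 0.3 4.7 3.6
   vertex 5.4 4.5 3.3
  endloop
 endfacet
 facet normal 0.070 0.607 0.792
  outer loop
   vertex 3.0 2.3 5.2
   vertex 5.4 4.5 3.3
   vertex 0.3 4.7 3.6
  endloop
 endfacet
 facet normal -0.659 -0.275 0.700
  outer loop
   vertex 3.0 2.3 5.2
   vertex 0.3 4.7 3.6
   vertex 3.6 0.1 4.9
  endloop
 endfacet
 facet normal 0.591 0.051 0.805
  outer loop
   vertex 3.0 2.3 5.2
   vertex 3.6 0.1 4.9
   vertex 5.4 4.5 3.3
  endloop
 endfacet
 facet normal -0.670 -0.287 0.684
  outer loop
   vertex 1.3 0.7 2.9
   vertex 3.6 0.1 4.9
   vertex 0.3 4.7 3.6
  endloop
 endfacet
 facet normal -0.121 -0.980 -0.155
  outer loop
   vertex 1.3 0.7 2.9
   vertex 3.3 0.8 0.7
   vertex 3.6 0.1 4.9
  endloop
 endfacet
 facet normal -0.611 0.156 -0.776
  outer loop
   vertex 1.9 1.0 1.6
   vertex 0.3 4.7 3.6
   vertex 4.8 4.9 0.1
  endloop
 endfacet
 facet normal -0.532 0.071 -0.844
  outer loop
   vertex 1.9 1.0 1.6
   vertex 4.8 4.9 0.1
   vertex 3.3 0.8 0.7
  endloop
 endfacet
 facet normal -0.885 -0.144 -0.442
  outer loop
   vertex 1.9 1.0 1.6
   vertex 1.3 0.7 2.9
   vertex 0.3 4.7 3.6
  endloop
 endfacet
 facet normal -0.356 -0.861 -0.363
  outer loop
   vertex 1.9 1.0 1.6
   vertex 3.3 0.8 0.7
   vertex 1.3 0.7 2.9
  endloop
 endfacet
 facet normal 0.586 -0.323 -0.743
  outer loop
   vertex 4.7 1.5 1.5
   vertex 3.3 0.8 0.7
   vertex 4.8 4.9 0.1
  endloop
 endfacet
 facet normal 0.974 -0.110 -0.196
  outer loop
   vertex 4.7 1.5 1.5
   vertex 4.8 4.9 0.1
   vertex 5.4 4.5 3.3
  endloop
 endfacet
 facet normal 0.519 -0.836 -0.176
  outer loop
   vertex 4.7 1.5 1.5
   vertex 3.6 0.1 4.9
   vertex 3.3 0.8 0.7
  endloop
 endfacet
 facet normal 0.932 -0.320 0.170
  outer loop
   vertex 4.7 1.5 1.5
   vertex 5.4 4.5 3.3
   vertex 3.6 0.1 4.9
  endloop
 endfacet
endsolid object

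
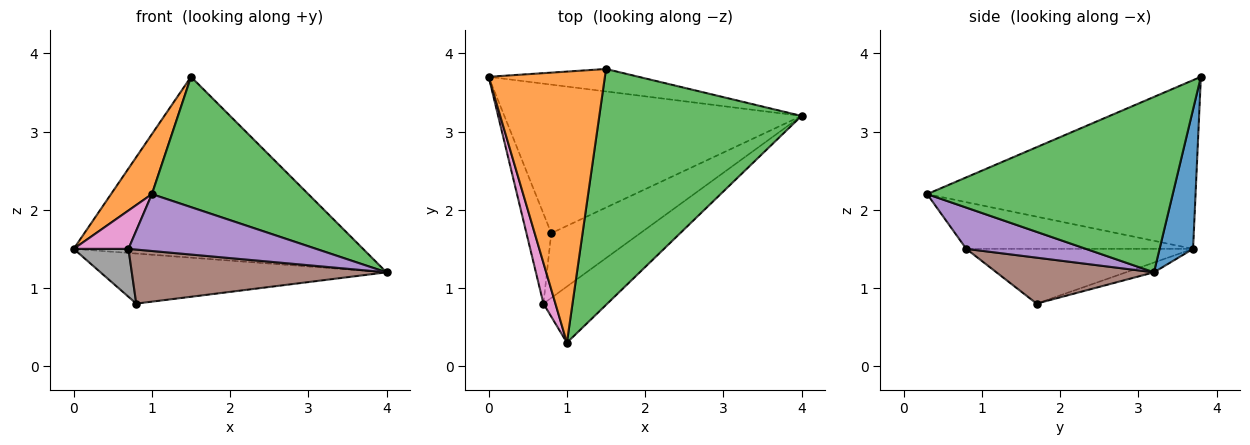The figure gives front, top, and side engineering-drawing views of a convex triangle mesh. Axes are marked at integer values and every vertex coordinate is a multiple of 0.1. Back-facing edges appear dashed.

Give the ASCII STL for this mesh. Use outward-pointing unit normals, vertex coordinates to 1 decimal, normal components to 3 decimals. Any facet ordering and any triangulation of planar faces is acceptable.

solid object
 facet normal 0.114 0.986 -0.123
  outer loop
   vertex 1.5 3.8 3.7
   vertex 4.0 3.2 1.2
   vertex 0.0 3.7 1.5
  endloop
 endfacet
 facet normal -0.817 -0.124 0.563
  outer loop
   vertex 1.5 3.8 3.7
   vertex 0.0 3.7 1.5
   vertex 1.0 0.3 2.2
  endloop
 endfacet
 facet normal 0.605 -0.385 0.697
  outer loop
   vertex 1.5 3.8 3.7
   vertex 1.0 0.3 2.2
   vertex 4.0 3.2 1.2
  endloop
 endfacet
 facet normal -0.031 0.319 -0.947
  outer loop
   vertex 0.8 1.7 0.8
   vertex 0.0 3.7 1.5
   vertex 4.0 3.2 1.2
  endloop
 endfacet
 facet normal 0.413 -0.648 -0.640
  outer loop
   vertex 0.7 0.8 1.5
   vertex 4.0 3.2 1.2
   vertex 1.0 0.3 2.2
  endloop
 endfacet
 facet normal 0.369 -0.596 -0.714
  outer loop
   vertex 0.7 0.8 1.5
   vertex 0.8 1.7 0.8
   vertex 4.0 3.2 1.2
  endloop
 endfacet
 facet normal -0.943 -0.228 0.242
  outer loop
   vertex 0.7 0.8 1.5
   vertex 1.0 0.3 2.2
   vertex 0.0 3.7 1.5
  endloop
 endfacet
 facet normal -0.890 -0.215 -0.403
  outer loop
   vertex 0.7 0.8 1.5
   vertex 0.0 3.7 1.5
   vertex 0.8 1.7 0.8
  endloop
 endfacet
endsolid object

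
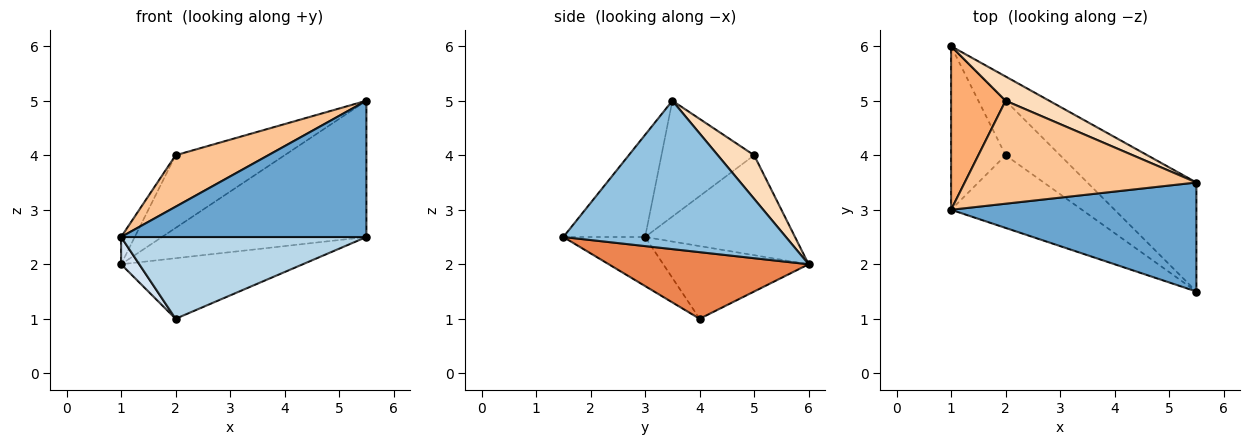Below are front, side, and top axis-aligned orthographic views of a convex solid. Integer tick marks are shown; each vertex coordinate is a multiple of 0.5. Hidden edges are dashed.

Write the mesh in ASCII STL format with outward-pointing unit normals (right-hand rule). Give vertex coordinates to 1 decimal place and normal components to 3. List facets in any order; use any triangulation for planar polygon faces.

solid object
 facet normal -0.252 -0.756 0.605
  outer loop
   vertex 5.5 3.5 5.0
   vertex 1.0 3.0 2.5
   vertex 5.5 1.5 2.5
  endloop
 endfacet
 facet normal 0.648 0.595 -0.476
  outer loop
   vertex 5.5 3.5 5.0
   vertex 5.5 1.5 2.5
   vertex 1.0 6.0 2.0
  endloop
 endfacet
 facet normal -0.242 -0.725 -0.645
  outer loop
   vertex 2.0 4.0 1.0
   vertex 5.5 1.5 2.5
   vertex 1.0 3.0 2.5
  endloop
 endfacet
 facet normal -0.796 -0.100 -0.597
  outer loop
   vertex 2.0 4.0 1.0
   vertex 1.0 3.0 2.5
   vertex 1.0 6.0 2.0
  endloop
 endfacet
 facet normal 0.633 0.575 -0.518
  outer loop
   vertex 2.0 4.0 1.0
   vertex 1.0 6.0 2.0
   vertex 5.5 1.5 2.5
  endloop
 endfacet
 facet normal -0.875 0.080 0.477
  outer loop
   vertex 2.0 5.0 4.0
   vertex 1.0 6.0 2.0
   vertex 1.0 3.0 2.5
  endloop
 endfacet
 facet normal -0.408 -0.408 0.816
  outer loop
   vertex 2.0 5.0 4.0
   vertex 1.0 3.0 2.5
   vertex 5.5 3.5 5.0
  endloop
 endfacet
 facet normal 0.302 0.905 0.302
  outer loop
   vertex 2.0 5.0 4.0
   vertex 5.5 3.5 5.0
   vertex 1.0 6.0 2.0
  endloop
 endfacet
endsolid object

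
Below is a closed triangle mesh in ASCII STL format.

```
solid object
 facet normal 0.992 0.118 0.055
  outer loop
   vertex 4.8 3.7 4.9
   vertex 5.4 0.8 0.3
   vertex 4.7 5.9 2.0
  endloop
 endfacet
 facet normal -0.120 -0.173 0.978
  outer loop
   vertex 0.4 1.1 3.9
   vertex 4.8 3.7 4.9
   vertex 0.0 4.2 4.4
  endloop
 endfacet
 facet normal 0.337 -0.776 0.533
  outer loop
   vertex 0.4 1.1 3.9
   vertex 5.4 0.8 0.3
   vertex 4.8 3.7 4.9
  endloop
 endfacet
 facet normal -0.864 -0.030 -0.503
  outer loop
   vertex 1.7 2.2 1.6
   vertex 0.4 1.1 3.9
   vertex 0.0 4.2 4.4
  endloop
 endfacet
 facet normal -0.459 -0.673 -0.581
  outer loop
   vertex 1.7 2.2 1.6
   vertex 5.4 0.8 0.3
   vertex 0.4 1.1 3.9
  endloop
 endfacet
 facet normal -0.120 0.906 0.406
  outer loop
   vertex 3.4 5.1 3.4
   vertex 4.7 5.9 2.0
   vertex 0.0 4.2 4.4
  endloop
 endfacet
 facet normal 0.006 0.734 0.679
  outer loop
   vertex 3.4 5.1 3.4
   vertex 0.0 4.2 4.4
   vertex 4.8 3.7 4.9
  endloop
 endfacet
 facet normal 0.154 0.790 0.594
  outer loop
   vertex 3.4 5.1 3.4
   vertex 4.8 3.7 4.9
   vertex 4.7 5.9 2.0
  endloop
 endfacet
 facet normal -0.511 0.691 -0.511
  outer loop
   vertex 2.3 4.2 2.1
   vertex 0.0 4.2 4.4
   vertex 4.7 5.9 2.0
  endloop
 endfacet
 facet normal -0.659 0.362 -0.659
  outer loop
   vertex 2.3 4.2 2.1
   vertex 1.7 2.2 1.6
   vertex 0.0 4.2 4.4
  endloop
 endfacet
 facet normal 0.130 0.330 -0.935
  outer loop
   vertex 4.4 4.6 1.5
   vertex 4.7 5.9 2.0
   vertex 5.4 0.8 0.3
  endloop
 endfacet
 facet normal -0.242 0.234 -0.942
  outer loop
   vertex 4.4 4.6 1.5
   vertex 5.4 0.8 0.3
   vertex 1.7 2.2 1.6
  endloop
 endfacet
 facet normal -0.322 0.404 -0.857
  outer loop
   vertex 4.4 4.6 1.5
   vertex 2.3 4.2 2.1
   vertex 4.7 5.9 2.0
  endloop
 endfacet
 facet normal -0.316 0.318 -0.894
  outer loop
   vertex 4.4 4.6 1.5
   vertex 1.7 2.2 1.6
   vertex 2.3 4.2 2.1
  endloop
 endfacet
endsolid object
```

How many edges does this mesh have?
21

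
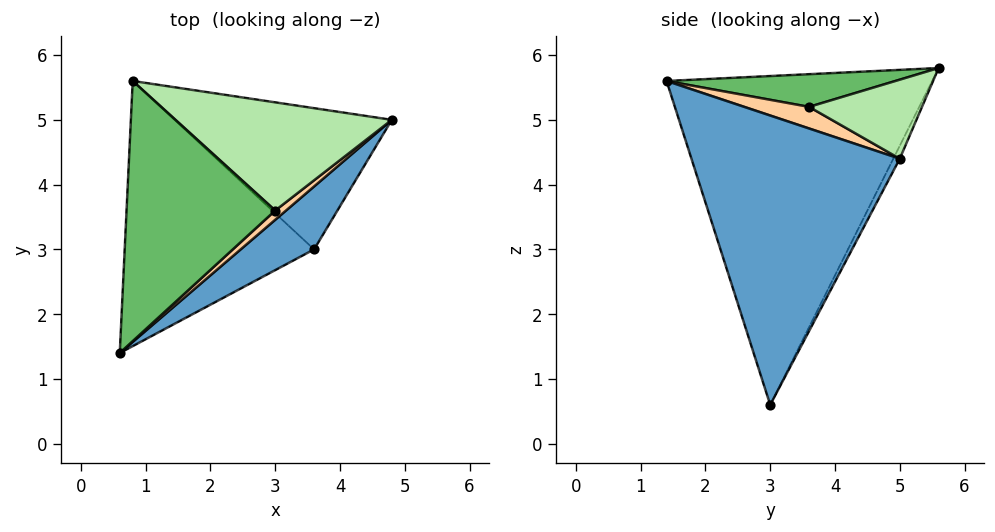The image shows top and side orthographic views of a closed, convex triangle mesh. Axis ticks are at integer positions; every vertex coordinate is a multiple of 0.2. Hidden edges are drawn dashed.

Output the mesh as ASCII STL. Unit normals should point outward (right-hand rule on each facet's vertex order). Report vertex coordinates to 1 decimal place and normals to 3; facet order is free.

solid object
 facet normal 0.669 -0.724 0.170
  outer loop
   vertex 3.6 3.0 0.6
   vertex 4.8 5.0 4.4
   vertex 0.6 1.4 5.6
  endloop
 endfacet
 facet normal -0.865 0.065 -0.498
  outer loop
   vertex 3.6 3.0 0.6
   vertex 0.6 1.4 5.6
   vertex 0.8 5.6 5.8
  endloop
 endfacet
 facet normal -0.027 0.888 -0.459
  outer loop
   vertex 3.6 3.0 0.6
   vertex 0.8 5.6 5.8
   vertex 4.8 5.0 4.4
  endloop
 endfacet
 facet normal 0.667 -0.667 0.333
  outer loop
   vertex 3.0 3.6 5.2
   vertex 0.6 1.4 5.6
   vertex 4.8 5.0 4.4
  endloop
 endfacet
 facet normal 0.214 -0.057 0.975
  outer loop
   vertex 3.0 3.6 5.2
   vertex 0.8 5.6 5.8
   vertex 0.6 1.4 5.6
  endloop
 endfacet
 facet normal 0.342 0.095 0.935
  outer loop
   vertex 3.0 3.6 5.2
   vertex 4.8 5.0 4.4
   vertex 0.8 5.6 5.8
  endloop
 endfacet
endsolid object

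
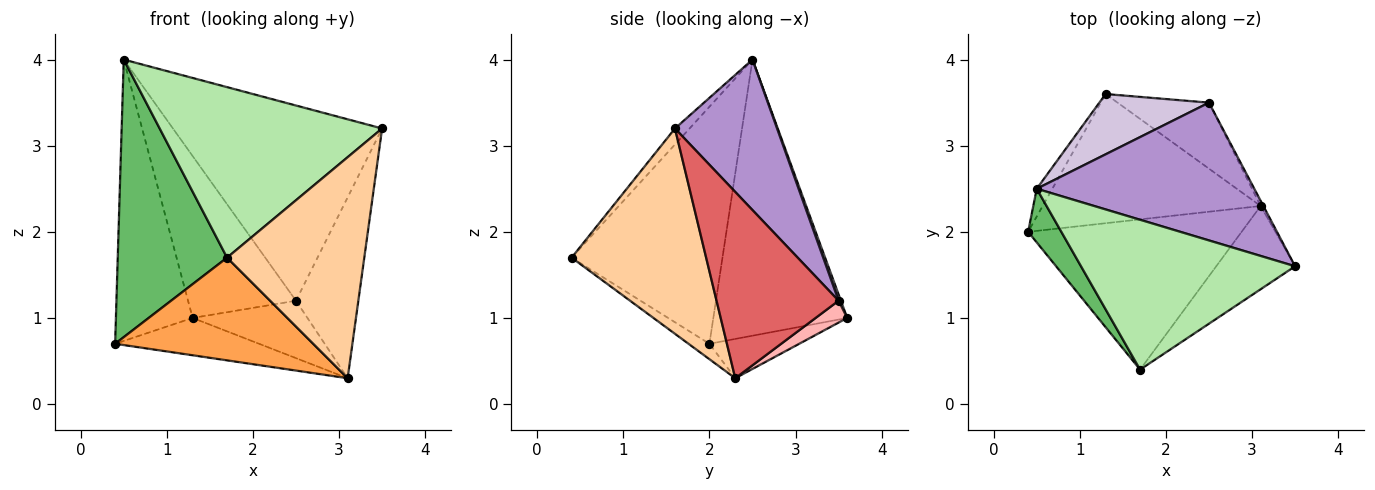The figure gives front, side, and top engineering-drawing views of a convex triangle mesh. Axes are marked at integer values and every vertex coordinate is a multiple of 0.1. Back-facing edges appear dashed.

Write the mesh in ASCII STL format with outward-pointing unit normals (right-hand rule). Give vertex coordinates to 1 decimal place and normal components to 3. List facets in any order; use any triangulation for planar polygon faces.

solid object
 facet normal -0.867 0.497 -0.049
  outer loop
   vertex 0.5 2.5 4.0
   vertex 1.3 3.6 1.0
   vertex 0.4 2.0 0.7
  endloop
 endfacet
 facet normal -0.171 0.273 -0.947
  outer loop
   vertex 3.1 2.3 0.3
   vertex 0.4 2.0 0.7
   vertex 1.3 3.6 1.0
  endloop
 endfacet
 facet normal -0.059 -0.563 -0.824
  outer loop
   vertex 1.7 0.4 1.7
   vertex 0.4 2.0 0.7
   vertex 3.1 2.3 0.3
  endloop
 endfacet
 facet normal 0.676 -0.690 -0.260
  outer loop
   vertex 1.7 0.4 1.7
   vertex 3.1 2.3 0.3
   vertex 3.5 1.6 3.2
  endloop
 endfacet
 facet normal -0.804 -0.583 0.113
  outer loop
   vertex 1.7 0.4 1.7
   vertex 0.5 2.5 4.0
   vertex 0.4 2.0 0.7
  endloop
 endfacet
 facet normal -0.049 -0.750 0.659
  outer loop
   vertex 1.7 0.4 1.7
   vertex 3.5 1.6 3.2
   vertex 0.5 2.5 4.0
  endloop
 endfacet
 facet normal 0.890 0.455 -0.013
  outer loop
   vertex 2.5 3.5 1.2
   vertex 3.5 1.6 3.2
   vertex 3.1 2.3 0.3
  endloop
 endfacet
 facet normal 0.178 0.646 -0.743
  outer loop
   vertex 2.5 3.5 1.2
   vertex 3.1 2.3 0.3
   vertex 1.3 3.6 1.0
  endloop
 endfacet
 facet normal 0.370 0.759 0.536
  outer loop
   vertex 2.5 3.5 1.2
   vertex 0.5 2.5 4.0
   vertex 3.5 1.6 3.2
  endloop
 endfacet
 facet normal 0.020 0.937 0.349
  outer loop
   vertex 2.5 3.5 1.2
   vertex 1.3 3.6 1.0
   vertex 0.5 2.5 4.0
  endloop
 endfacet
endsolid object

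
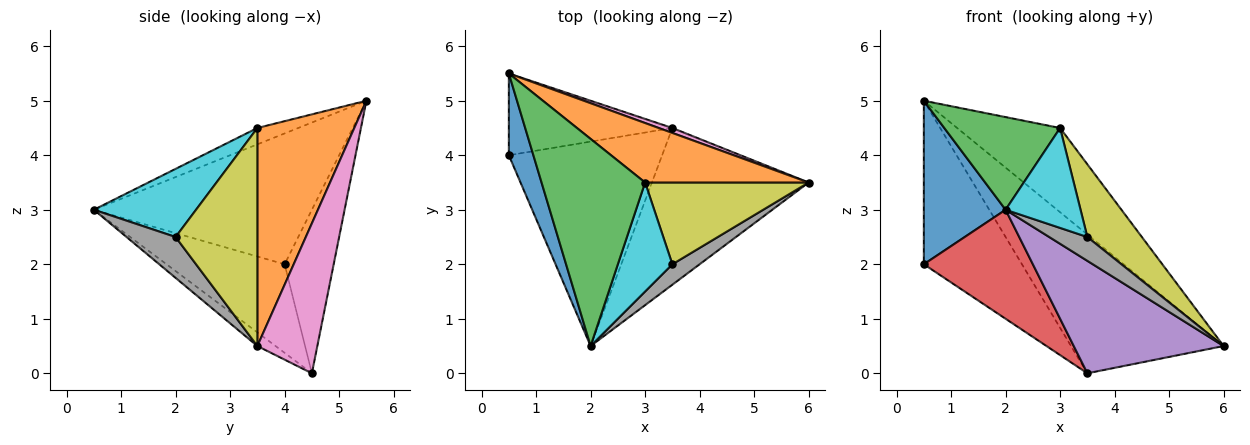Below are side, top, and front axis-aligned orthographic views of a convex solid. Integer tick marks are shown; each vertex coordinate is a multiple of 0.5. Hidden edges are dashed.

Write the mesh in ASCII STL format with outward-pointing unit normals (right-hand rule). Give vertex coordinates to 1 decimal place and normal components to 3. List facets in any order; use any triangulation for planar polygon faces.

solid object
 facet normal -0.922 -0.346 0.173
  outer loop
   vertex 0.5 5.5 5.0
   vertex 0.5 4.0 2.0
   vertex 2.0 0.5 3.0
  endloop
 endfacet
 facet normal 0.610 0.648 0.457
  outer loop
   vertex 3.0 3.5 4.5
   vertex 6.0 3.5 0.5
   vertex 0.5 5.5 5.0
  endloop
 endfacet
 facet normal -0.143 -0.404 0.903
  outer loop
   vertex 3.0 3.5 4.5
   vertex 0.5 5.5 5.0
   vertex 2.0 0.5 3.0
  endloop
 endfacet
 facet normal -0.454 -0.419 -0.786
  outer loop
   vertex 3.5 4.5 0.0
   vertex 2.0 0.5 3.0
   vertex 0.5 4.0 2.0
  endloop
 endfacet
 facet normal -0.070 -0.581 -0.811
  outer loop
   vertex 3.5 4.5 0.0
   vertex 6.0 3.5 0.5
   vertex 2.0 0.5 3.0
  endloop
 endfacet
 facet normal -0.408 0.816 -0.408
  outer loop
   vertex 3.5 4.5 0.0
   vertex 0.5 4.0 2.0
   vertex 0.5 5.5 5.0
  endloop
 endfacet
 facet normal 0.365 0.930 0.033
  outer loop
   vertex 3.5 4.5 0.0
   vertex 0.5 5.5 5.0
   vertex 6.0 3.5 0.5
  endloop
 endfacet
 facet normal 0.699 -0.543 0.466
  outer loop
   vertex 3.5 2.0 2.5
   vertex 2.0 0.5 3.0
   vertex 6.0 3.5 0.5
  endloop
 endfacet
 facet normal 0.706 -0.471 0.529
  outer loop
   vertex 3.5 2.0 2.5
   vertex 6.0 3.5 0.5
   vertex 3.0 3.5 4.5
  endloop
 endfacet
 facet normal 0.678 -0.497 0.542
  outer loop
   vertex 3.5 2.0 2.5
   vertex 3.0 3.5 4.5
   vertex 2.0 0.5 3.0
  endloop
 endfacet
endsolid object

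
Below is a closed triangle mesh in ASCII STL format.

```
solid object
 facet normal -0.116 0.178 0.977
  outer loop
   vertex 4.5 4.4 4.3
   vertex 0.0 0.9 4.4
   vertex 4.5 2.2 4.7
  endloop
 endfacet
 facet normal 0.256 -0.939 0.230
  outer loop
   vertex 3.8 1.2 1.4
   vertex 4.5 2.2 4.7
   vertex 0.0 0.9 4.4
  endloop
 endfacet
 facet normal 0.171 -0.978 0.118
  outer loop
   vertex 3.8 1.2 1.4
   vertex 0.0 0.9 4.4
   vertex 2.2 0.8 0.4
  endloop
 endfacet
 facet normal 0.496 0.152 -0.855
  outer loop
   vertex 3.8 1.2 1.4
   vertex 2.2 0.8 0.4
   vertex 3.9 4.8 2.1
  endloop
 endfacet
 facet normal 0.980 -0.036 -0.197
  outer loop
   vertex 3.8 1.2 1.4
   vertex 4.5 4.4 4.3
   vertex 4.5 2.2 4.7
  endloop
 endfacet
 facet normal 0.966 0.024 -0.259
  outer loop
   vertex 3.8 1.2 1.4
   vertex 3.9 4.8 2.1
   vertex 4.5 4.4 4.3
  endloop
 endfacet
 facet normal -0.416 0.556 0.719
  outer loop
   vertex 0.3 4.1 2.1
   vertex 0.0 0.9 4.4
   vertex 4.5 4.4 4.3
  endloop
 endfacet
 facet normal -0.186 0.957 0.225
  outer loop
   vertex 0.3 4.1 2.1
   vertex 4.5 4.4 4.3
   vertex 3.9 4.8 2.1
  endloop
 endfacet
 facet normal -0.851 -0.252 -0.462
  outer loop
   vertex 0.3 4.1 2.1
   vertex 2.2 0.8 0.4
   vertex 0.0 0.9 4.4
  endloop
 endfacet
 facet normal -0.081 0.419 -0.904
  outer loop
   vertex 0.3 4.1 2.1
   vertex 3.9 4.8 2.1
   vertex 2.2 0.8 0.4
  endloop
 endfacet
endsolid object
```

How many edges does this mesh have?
15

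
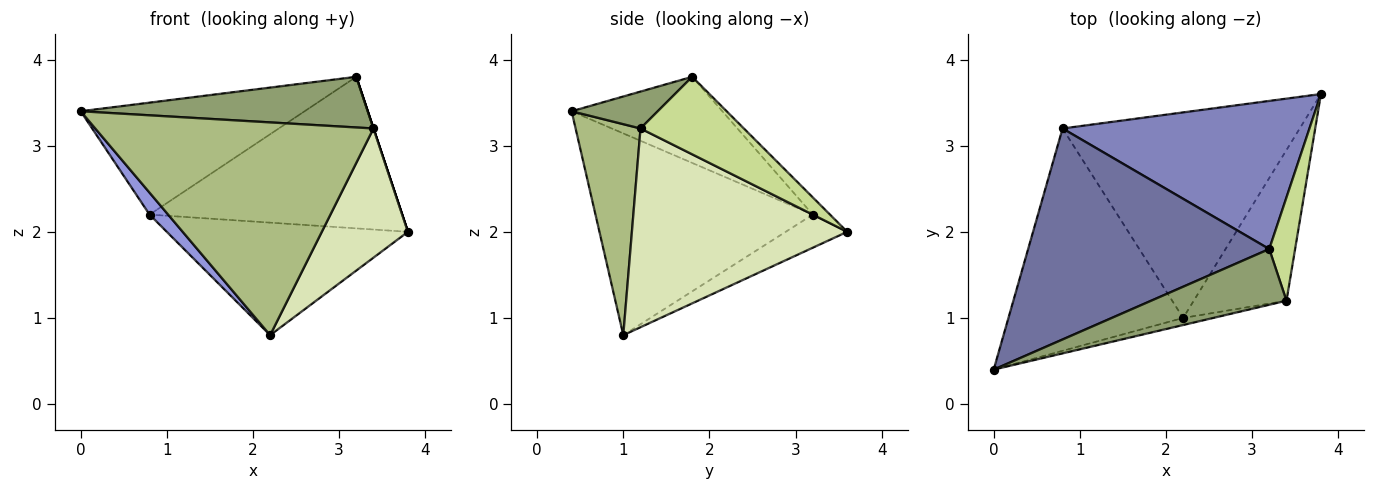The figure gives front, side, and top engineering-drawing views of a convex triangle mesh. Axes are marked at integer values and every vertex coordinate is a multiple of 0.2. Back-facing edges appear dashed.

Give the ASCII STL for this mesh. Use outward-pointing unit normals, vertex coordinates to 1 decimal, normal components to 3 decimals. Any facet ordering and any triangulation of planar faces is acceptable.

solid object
 facet normal -0.301 0.447 0.842
  outer loop
   vertex 0.8 3.2 2.2
   vertex 0.0 0.4 3.4
   vertex 3.2 1.8 3.8
  endloop
 endfacet
 facet normal -0.049 0.714 0.698
  outer loop
   vertex 0.8 3.2 2.2
   vertex 3.2 1.8 3.8
   vertex 3.8 3.6 2.0
  endloop
 endfacet
 facet normal -0.754 -0.064 -0.653
  outer loop
   vertex 0.8 3.2 2.2
   vertex 2.2 1.0 0.8
   vertex 0.0 0.4 3.4
  endloop
 endfacet
 facet normal -0.122 0.477 -0.871
  outer loop
   vertex 0.8 3.2 2.2
   vertex 3.8 3.6 2.0
   vertex 2.2 1.0 0.8
  endloop
 endfacet
 facet normal 0.198 -0.659 0.725
  outer loop
   vertex 3.4 1.2 3.2
   vertex 3.2 1.8 3.8
   vertex 0.0 0.4 3.4
  endloop
 endfacet
 facet normal 0.227 -0.973 -0.032
  outer loop
   vertex 3.4 1.2 3.2
   vertex 0.0 0.4 3.4
   vertex 2.2 1.0 0.8
  endloop
 endfacet
 facet normal 0.949 0.000 0.316
  outer loop
   vertex 3.4 1.2 3.2
   vertex 3.8 3.6 2.0
   vertex 3.2 1.8 3.8
  endloop
 endfacet
 facet normal 0.852 -0.341 -0.398
  outer loop
   vertex 3.4 1.2 3.2
   vertex 2.2 1.0 0.8
   vertex 3.8 3.6 2.0
  endloop
 endfacet
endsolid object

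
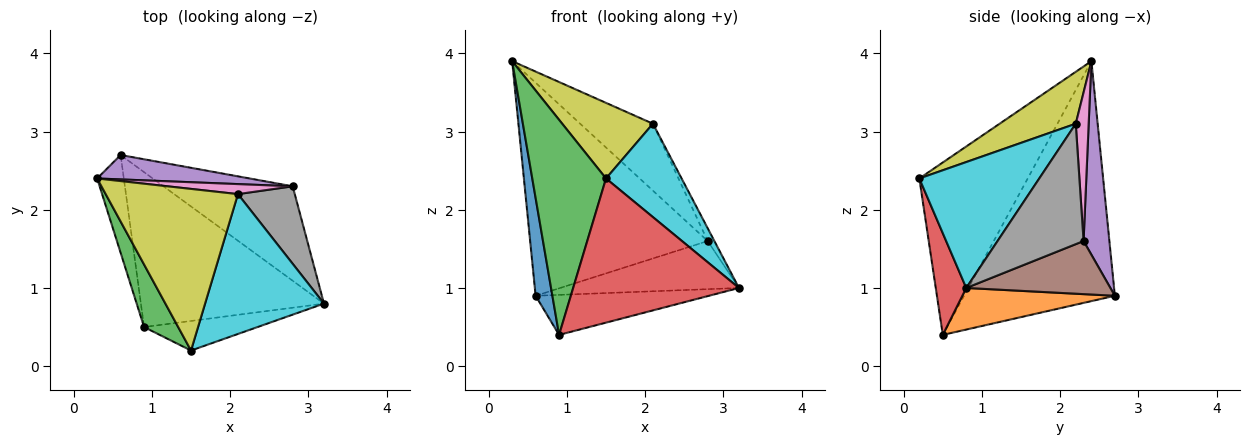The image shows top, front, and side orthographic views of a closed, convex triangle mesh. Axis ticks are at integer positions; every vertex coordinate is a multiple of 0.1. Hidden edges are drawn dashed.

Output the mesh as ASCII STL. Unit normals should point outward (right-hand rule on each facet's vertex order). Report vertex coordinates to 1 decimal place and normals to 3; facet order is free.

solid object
 facet normal -0.988 -0.110 -0.110
  outer loop
   vertex 0.6 2.7 0.9
   vertex 0.9 0.5 0.4
   vertex 0.3 2.4 3.9
  endloop
 endfacet
 facet normal 0.215 0.244 -0.946
  outer loop
   vertex 0.6 2.7 0.9
   vertex 3.2 0.8 1.0
   vertex 0.9 0.5 0.4
  endloop
 endfacet
 facet normal -0.816 -0.555 0.162
  outer loop
   vertex 1.5 0.2 2.4
   vertex 0.3 2.4 3.9
   vertex 0.9 0.5 0.4
  endloop
 endfacet
 facet normal 0.177 -0.964 -0.198
  outer loop
   vertex 1.5 0.2 2.4
   vertex 0.9 0.5 0.4
   vertex 3.2 0.8 1.0
  endloop
 endfacet
 facet normal 0.143 0.983 0.113
  outer loop
   vertex 2.8 2.3 1.6
   vertex 0.6 2.7 0.9
   vertex 0.3 2.4 3.9
  endloop
 endfacet
 facet normal 0.344 0.426 -0.837
  outer loop
   vertex 2.8 2.3 1.6
   vertex 3.2 0.8 1.0
   vertex 0.6 2.7 0.9
  endloop
 endfacet
 facet normal 0.173 0.974 0.146
  outer loop
   vertex 2.1 2.2 3.1
   vertex 2.8 2.3 1.6
   vertex 0.3 2.4 3.9
  endloop
 endfacet
 facet normal 0.902 0.070 0.426
  outer loop
   vertex 2.1 2.2 3.1
   vertex 3.2 0.8 1.0
   vertex 2.8 2.3 1.6
  endloop
 endfacet
 facet normal 0.335 -0.399 0.853
  outer loop
   vertex 2.1 2.2 3.1
   vertex 0.3 2.4 3.9
   vertex 1.5 0.2 2.4
  endloop
 endfacet
 facet normal 0.661 -0.417 0.624
  outer loop
   vertex 2.1 2.2 3.1
   vertex 1.5 0.2 2.4
   vertex 3.2 0.8 1.0
  endloop
 endfacet
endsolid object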